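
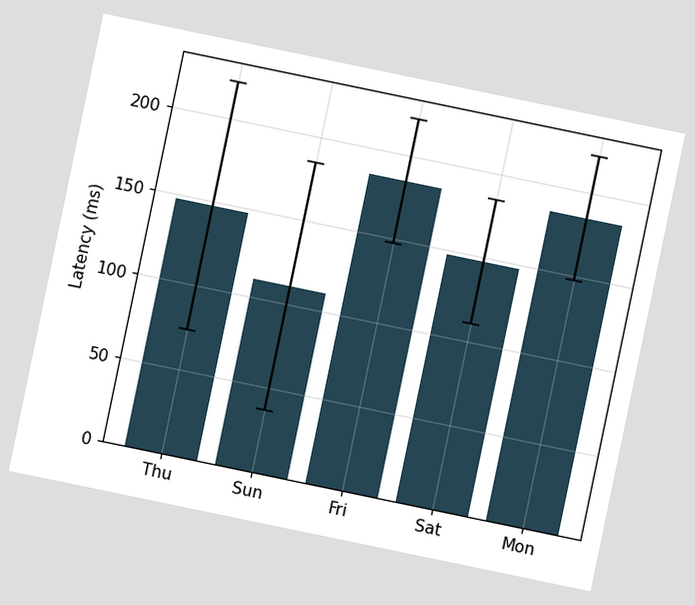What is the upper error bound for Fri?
The chart is tilted about 12° clockwise. The Fri bar's upper whisker reaches 222ms.

222ms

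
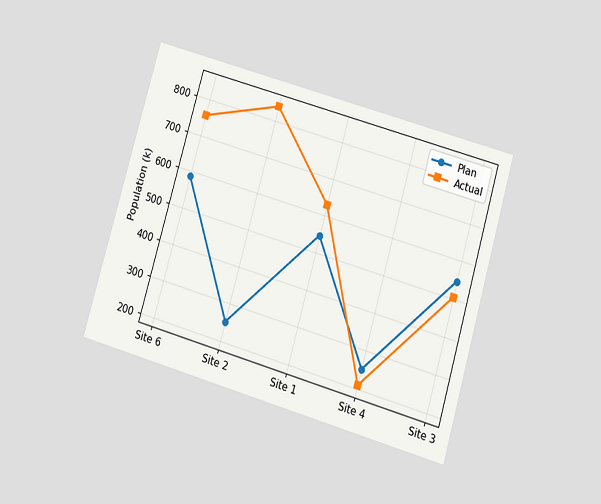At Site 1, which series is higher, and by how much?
Actual, by 84k

The chart is tilted about 16° clockwise and viewed at a slight angle. At Site 1, Actual sits above the other line by 84k.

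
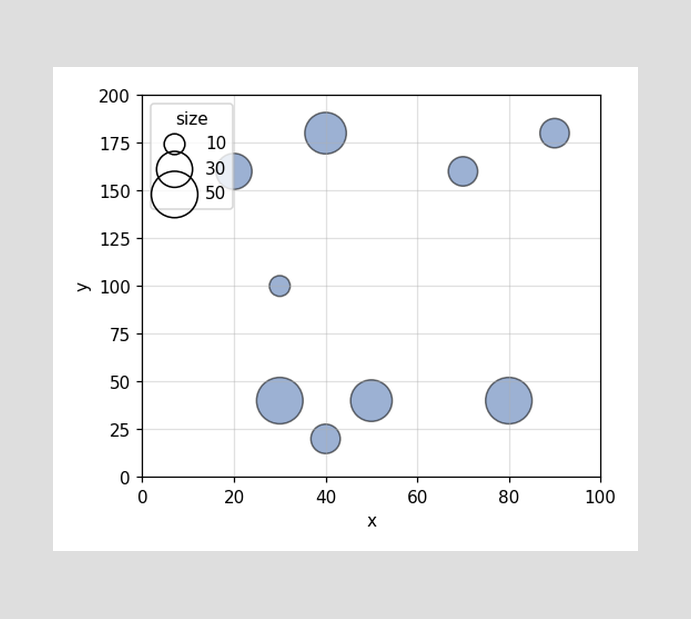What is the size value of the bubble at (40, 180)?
Matching the bubble at (40, 180) against the size legend gives 40.

40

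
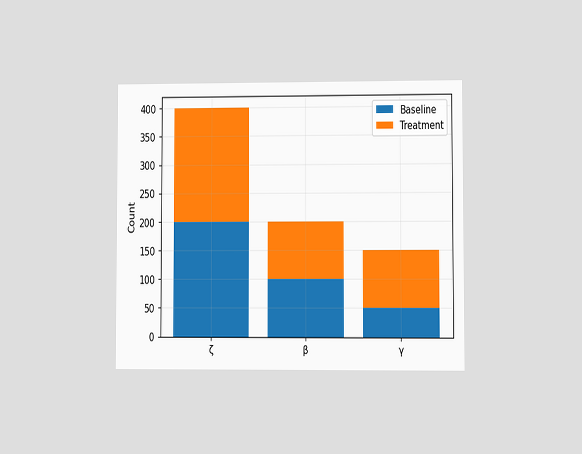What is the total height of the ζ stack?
The chart is viewed at a slight angle. The ζ stack's top reaches 400 on the y-axis.

400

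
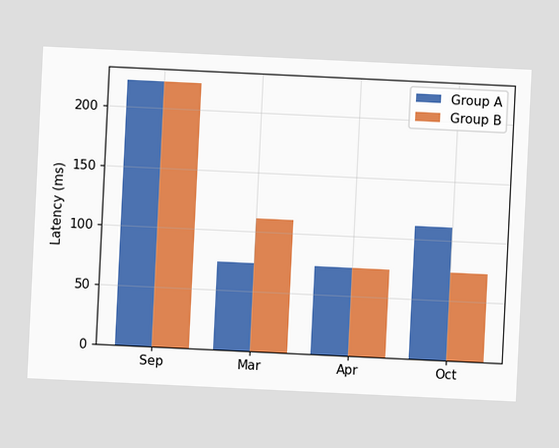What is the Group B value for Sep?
222ms

The chart is tilted about 3° clockwise. The Group B bar at Sep reaches 222ms on the y-axis.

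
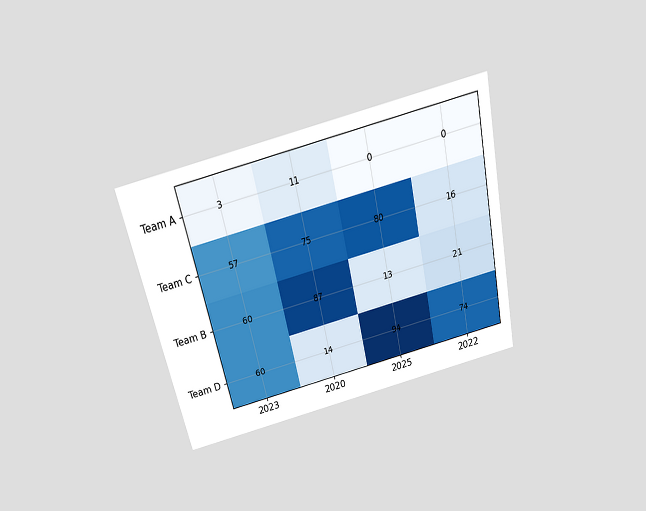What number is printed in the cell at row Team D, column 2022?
74

The chart is tilted about 13° counter-clockwise and viewed slightly from above. The (Team D, 2022) cell reads 74.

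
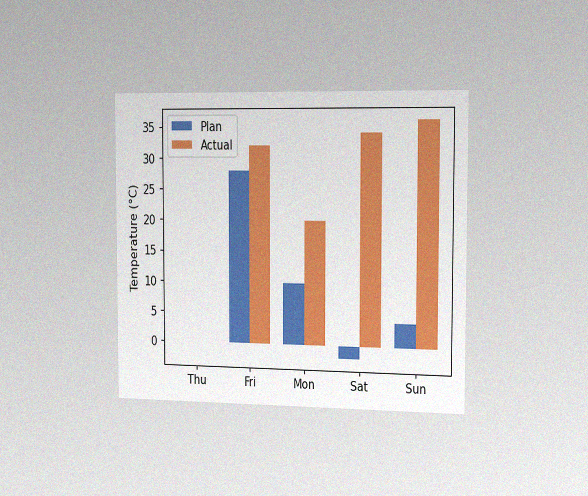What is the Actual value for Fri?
32°C

The chart is viewed slightly from the right, with some photo noise. The Actual bar at Fri reaches 32°C on the y-axis.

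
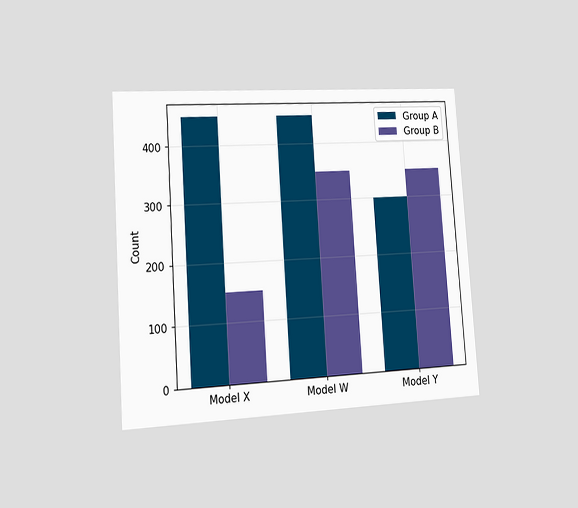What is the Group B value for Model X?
150

The chart is tilted about 4° counter-clockwise and viewed slightly from the left. The Group B bar at Model X reaches 150 on the y-axis.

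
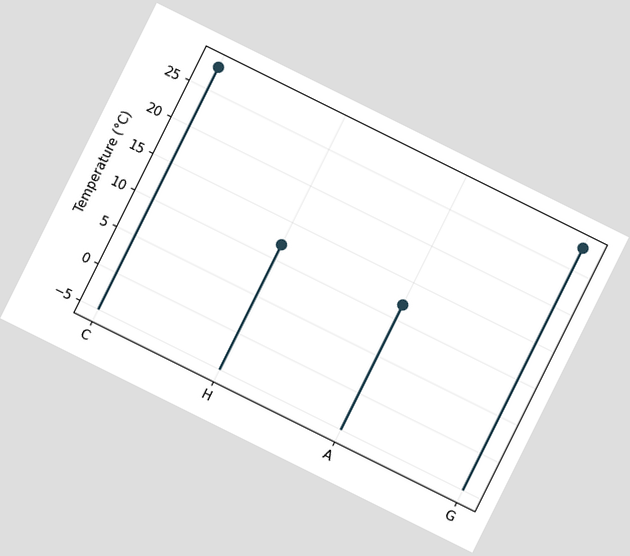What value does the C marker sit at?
The chart is tilted about 26° clockwise. The C marker sits at 28°C.

28°C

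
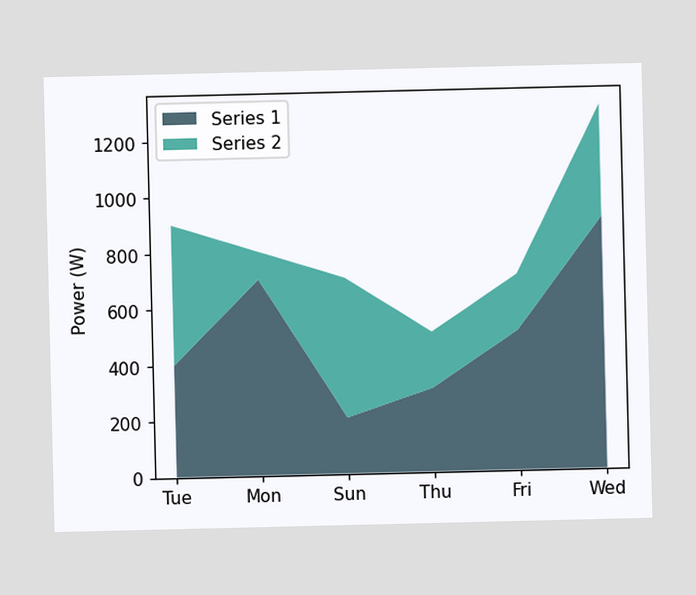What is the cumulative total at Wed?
The stacked total at Wed reaches 1300W.

1300W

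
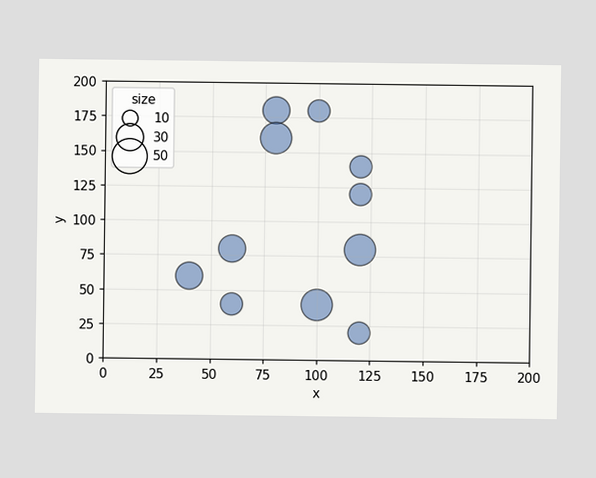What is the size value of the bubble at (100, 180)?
20

Matching the bubble at (100, 180) against the size legend gives 20.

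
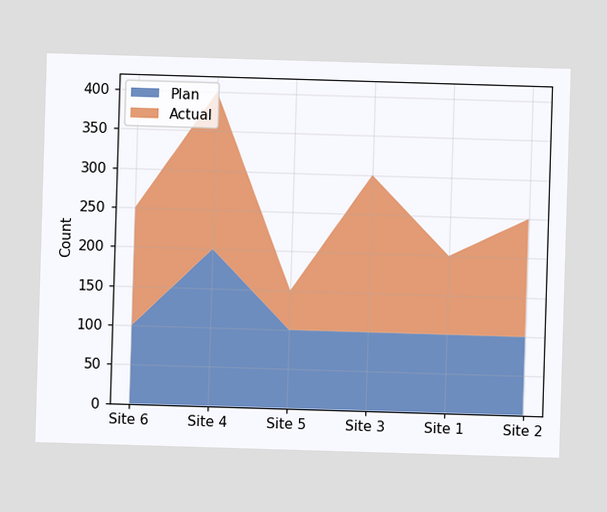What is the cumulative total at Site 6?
250

The stacked total at Site 6 reaches 250.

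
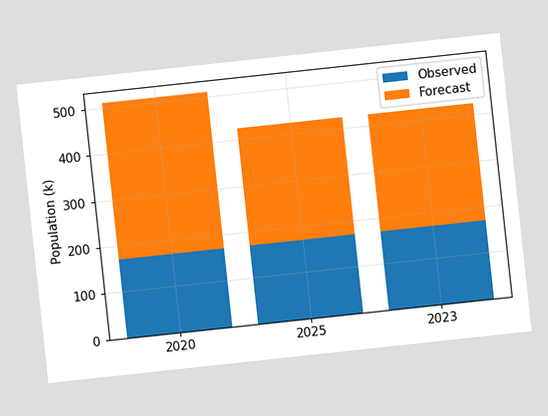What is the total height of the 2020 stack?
510k

The chart is tilted about 6° counter-clockwise. The 2020 stack's top reaches 510k on the y-axis.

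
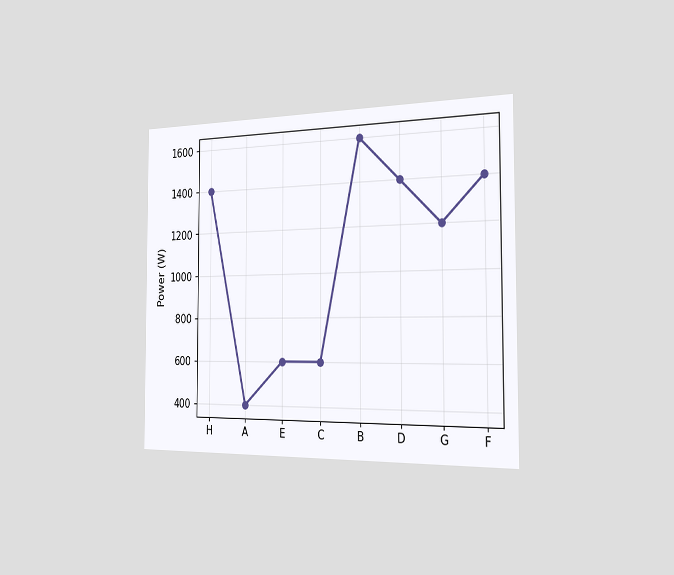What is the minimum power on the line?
The chart is viewed slightly from the right. The lowest point is at A, and reading across to the y-axis gives 400W.

400W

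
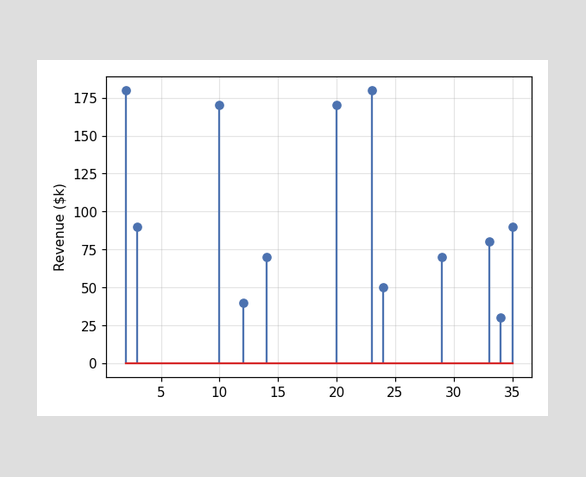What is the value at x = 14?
The stem at x=14 reaches $70k.

$70k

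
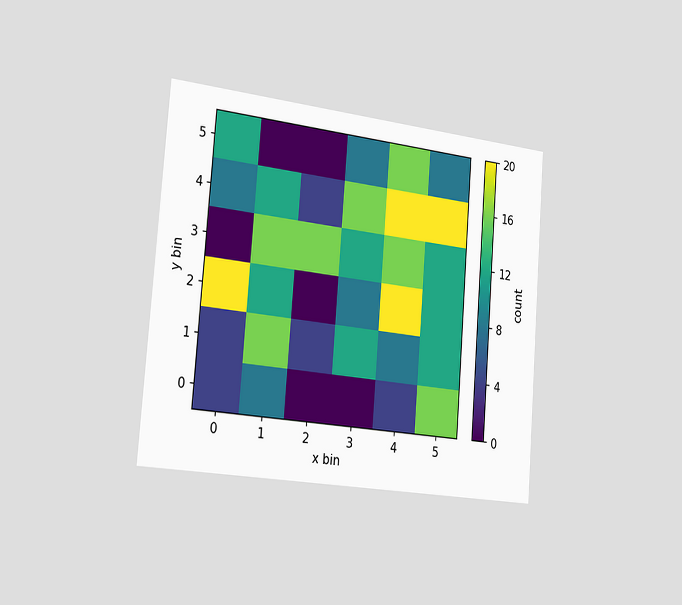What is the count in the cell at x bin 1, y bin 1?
16

The chart is tilted about 4° clockwise and viewed slightly from the left. Matching the cell (1, 1) against the colorbar gives 16.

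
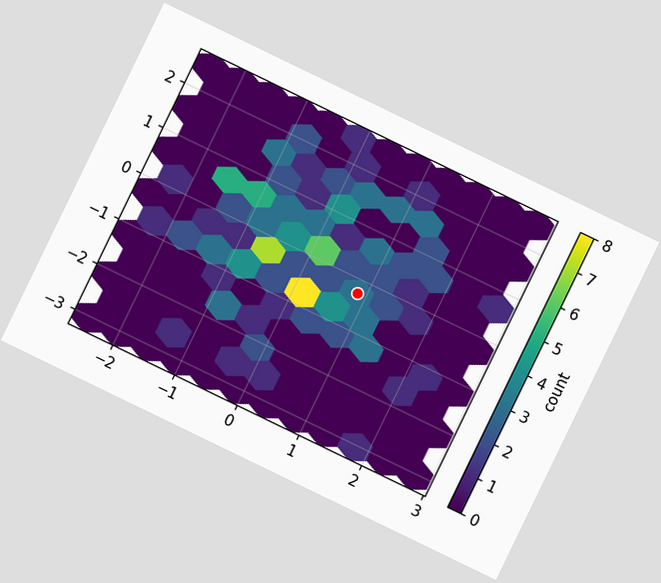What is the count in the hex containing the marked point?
The chart is tilted about 26° clockwise. The marked hex reads 3 on the colorbar.

3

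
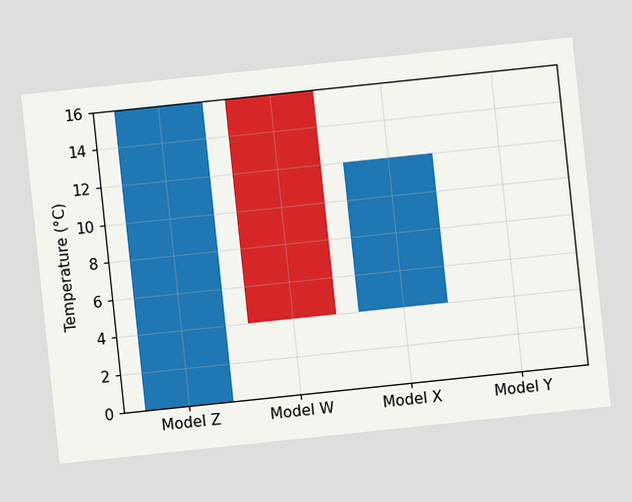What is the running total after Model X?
12°C

The chart is tilted about 6° counter-clockwise. After Model X the running total reaches 12°C.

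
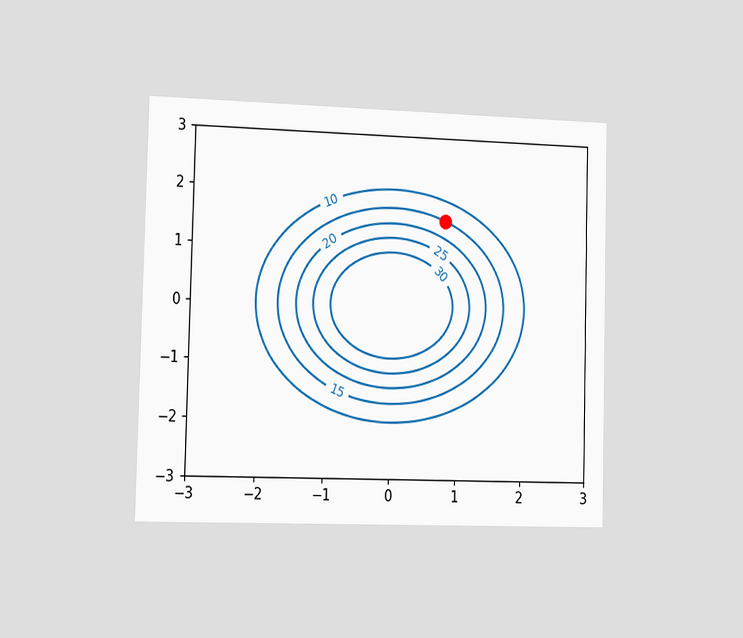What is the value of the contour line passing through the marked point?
The chart is viewed slightly from the left. The marked point sits on the contour labelled 15.

15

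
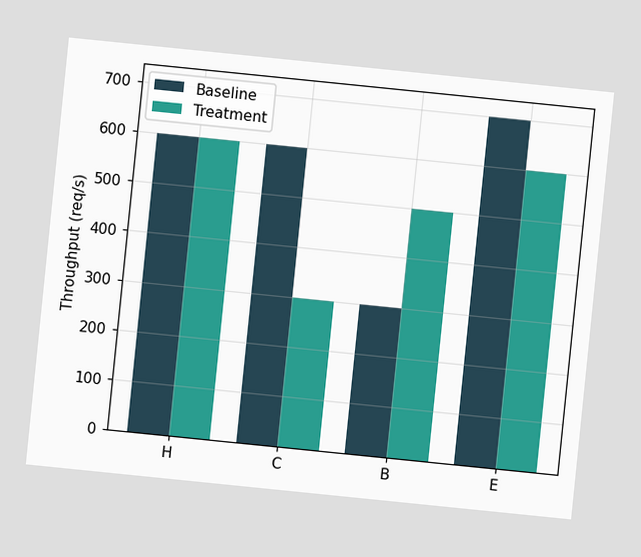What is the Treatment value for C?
300req/s

The chart is tilted about 6° clockwise. The Treatment bar at C reaches 300req/s on the y-axis.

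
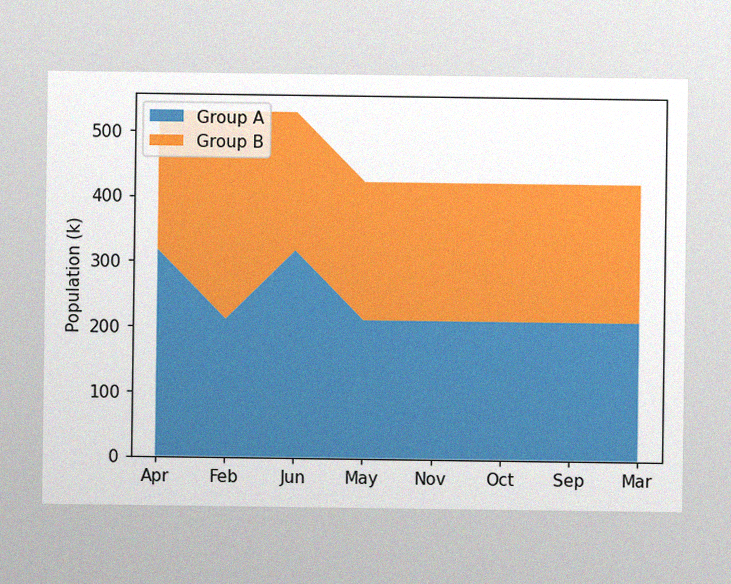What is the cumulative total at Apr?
530k

The image has some photo noise and uneven lighting. The stacked total at Apr reaches 530k.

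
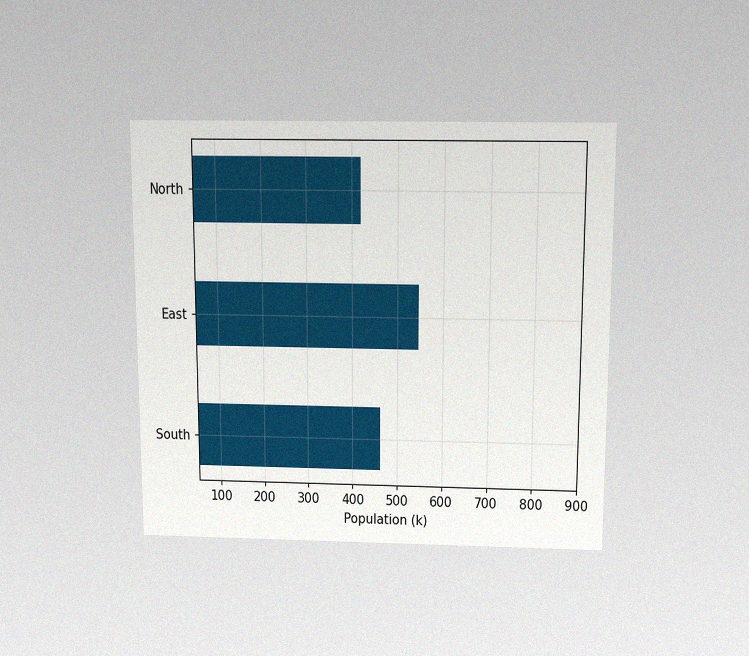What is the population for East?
The chart is viewed slightly from above, with some photo noise. Reading along the chart's x-axis, the East bar reaches 546k.

546k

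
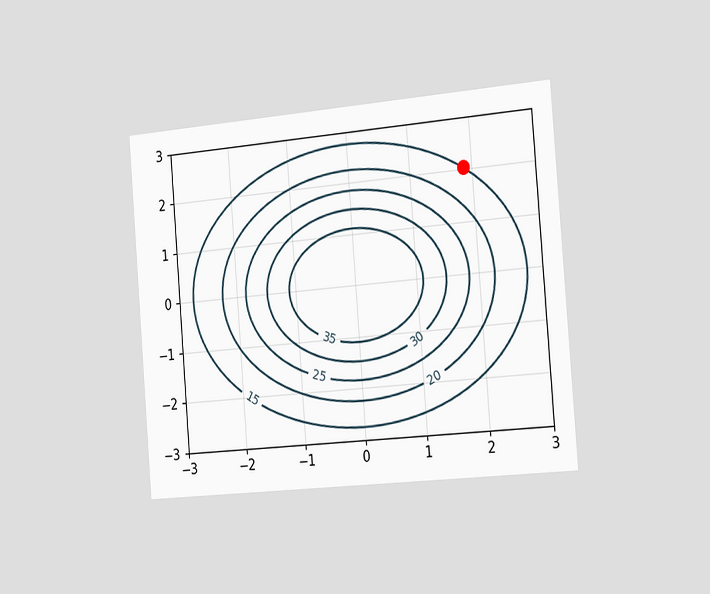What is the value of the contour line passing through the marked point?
15

The chart is tilted about 5° counter-clockwise and viewed slightly from the right. The marked point sits on the contour labelled 15.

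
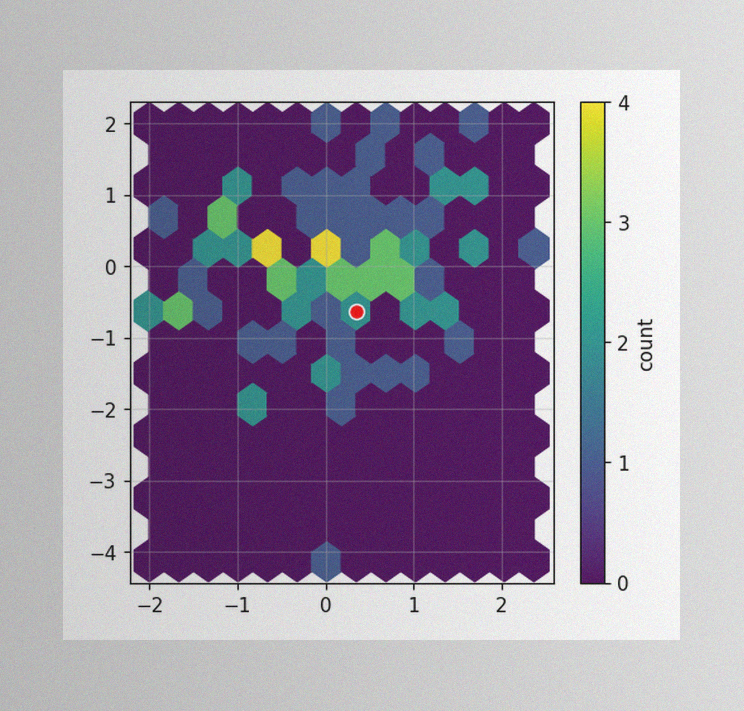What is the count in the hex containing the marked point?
2

The image has some photo noise and uneven lighting. The marked hex reads 2 on the colorbar.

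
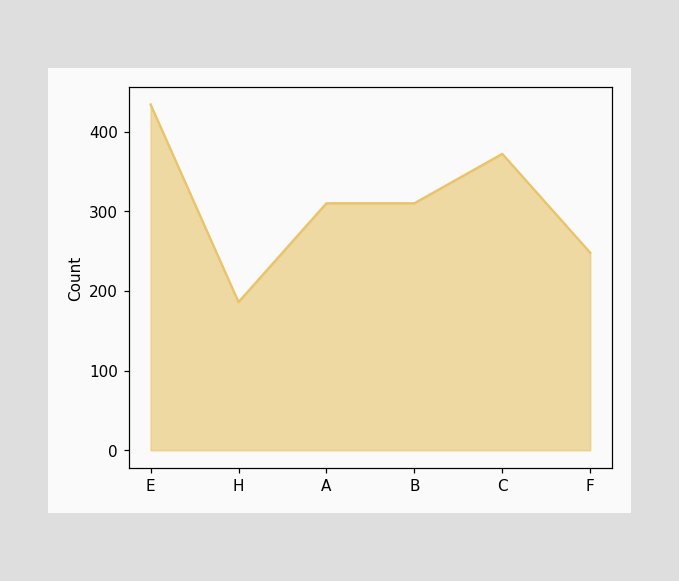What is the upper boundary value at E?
434

At E the upper boundary is at 434.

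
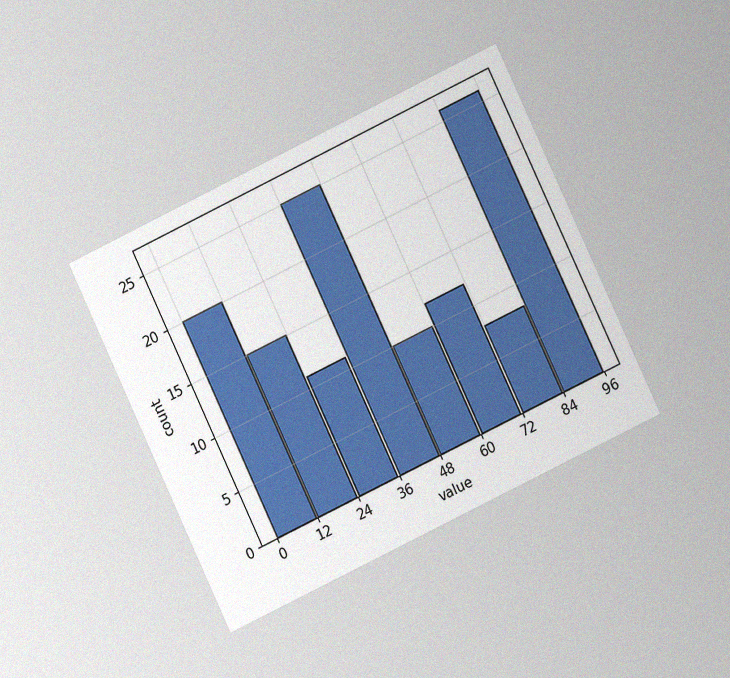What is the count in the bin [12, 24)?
The chart is tilted about 25° counter-clockwise and viewed at a slight angle, with some photo noise. The [12, 24) bin has height 15.

15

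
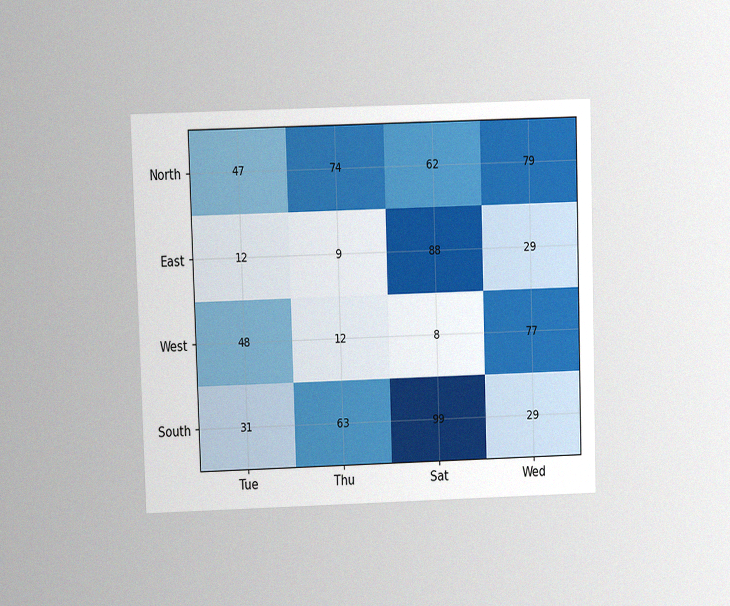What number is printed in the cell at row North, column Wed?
The chart is viewed at a slight angle, with some photo noise. The (North, Wed) cell reads 79.

79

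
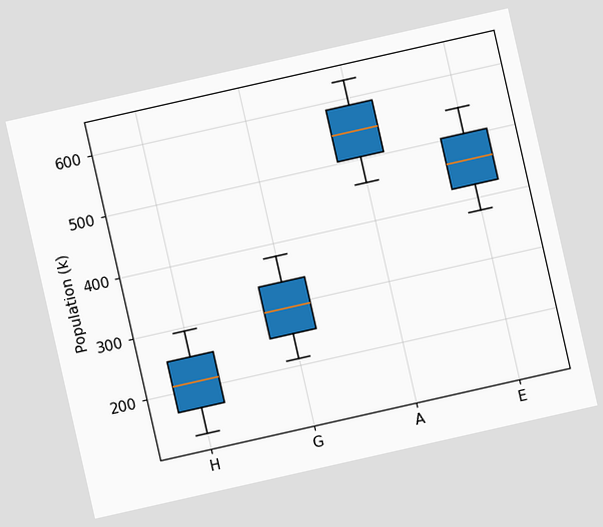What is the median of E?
The chart is tilted about 13° counter-clockwise. The median line in the E box sits at 462k.

462k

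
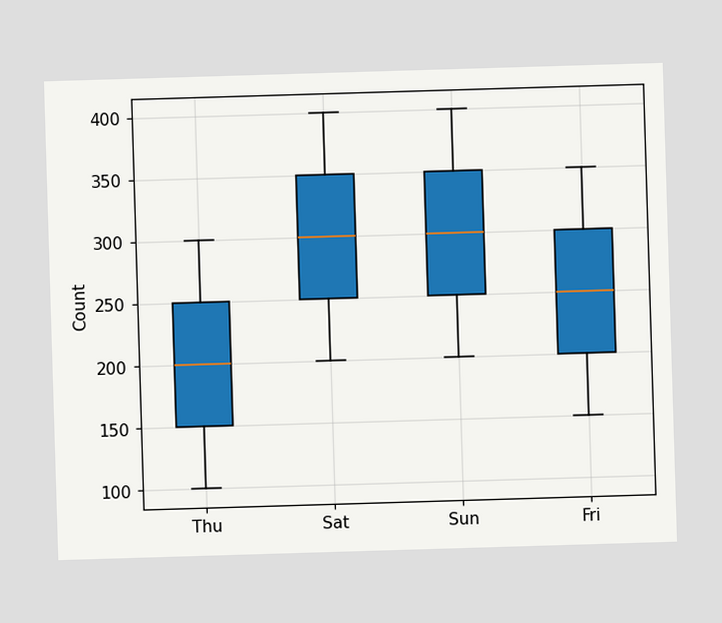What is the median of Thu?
The median line in the Thu box sits at 200.

200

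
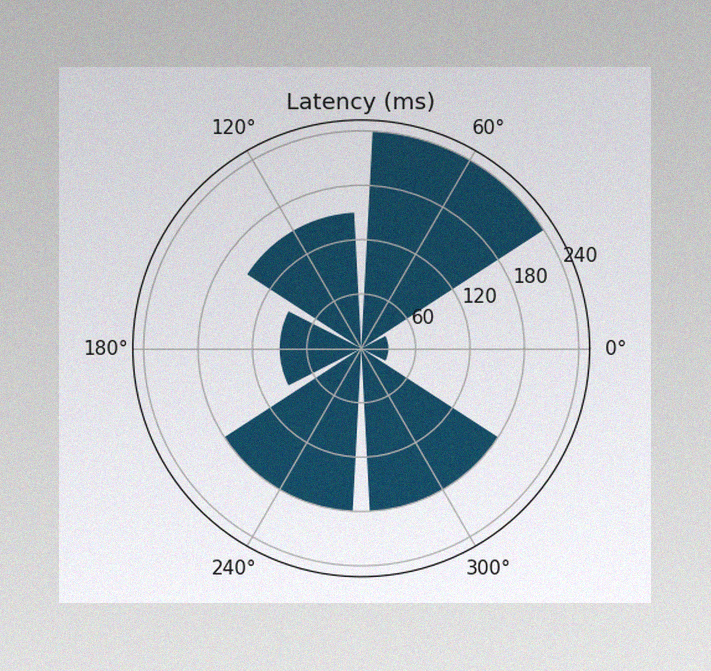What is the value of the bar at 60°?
240ms

The image has some photo noise and uneven lighting. The bar at 60° reaches 240ms on the radial axis.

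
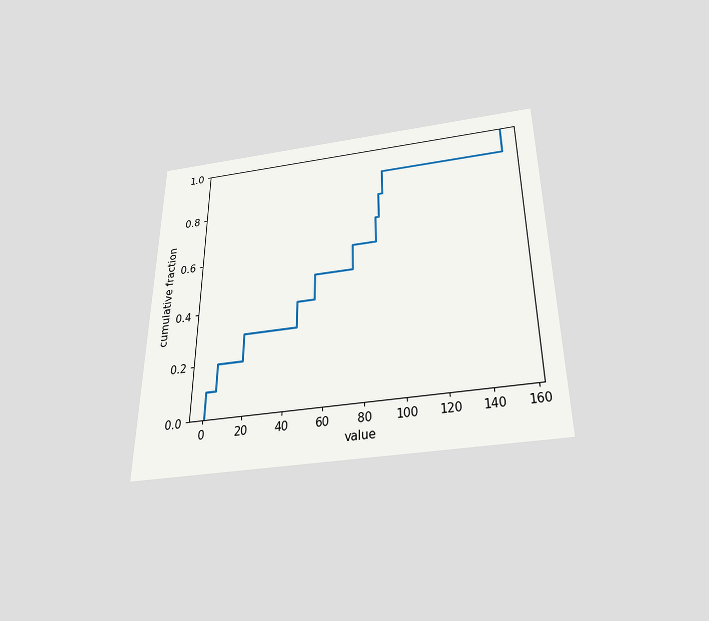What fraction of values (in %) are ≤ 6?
The chart is viewed slightly from below. At x=6 the ECDF step is at 20%.

20%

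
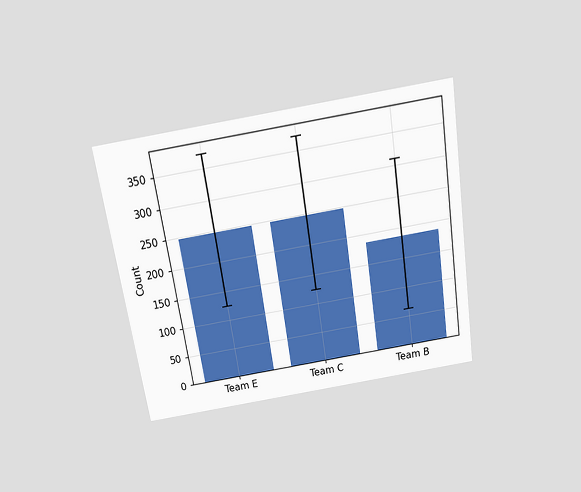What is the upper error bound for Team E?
The chart is tilted about 9° counter-clockwise and viewed slightly from above. The Team E bar's upper whisker reaches 372.

372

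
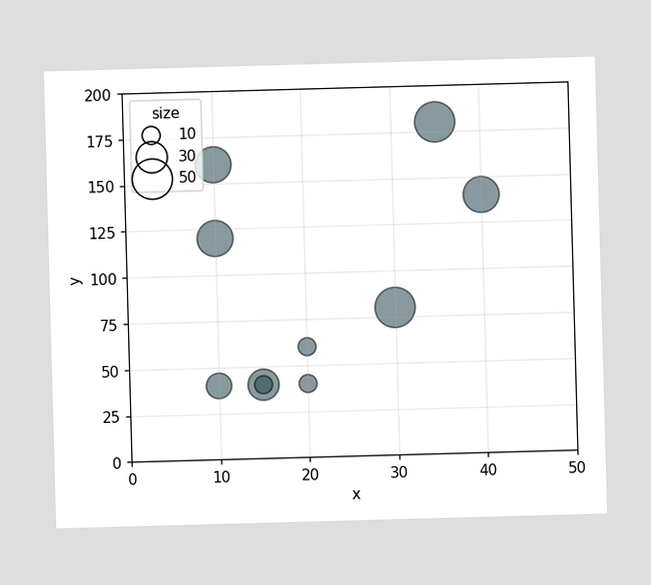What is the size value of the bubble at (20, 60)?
10

Matching the bubble at (20, 60) against the size legend gives 10.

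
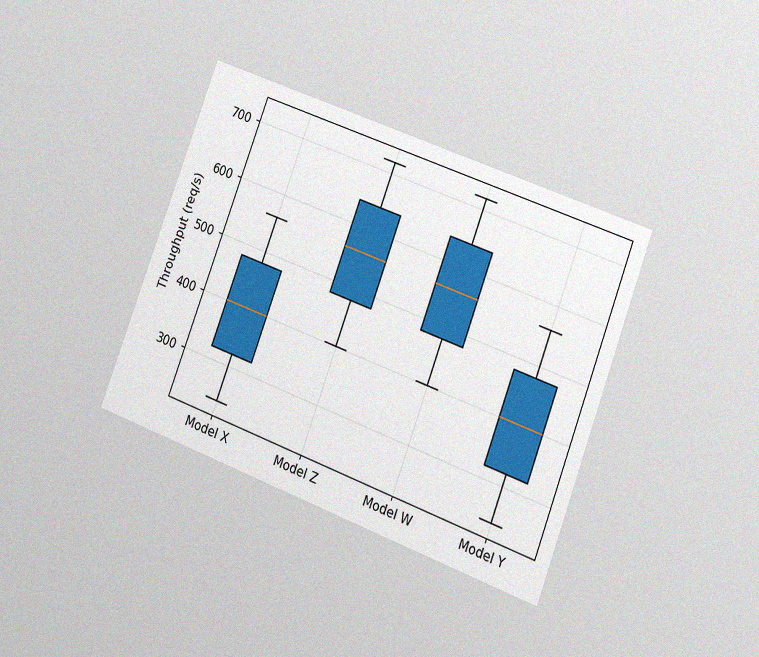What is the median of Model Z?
560req/s

The chart is tilted about 21° clockwise and viewed at a slight angle, with some photo noise. The median line in the Model Z box sits at 560req/s.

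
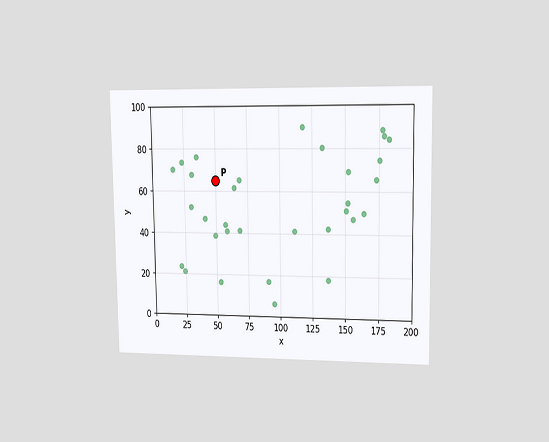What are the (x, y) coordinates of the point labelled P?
(50, 65)

The chart is viewed slightly from the right. Following the gridlines from P to each axis, P sits at (50, 65).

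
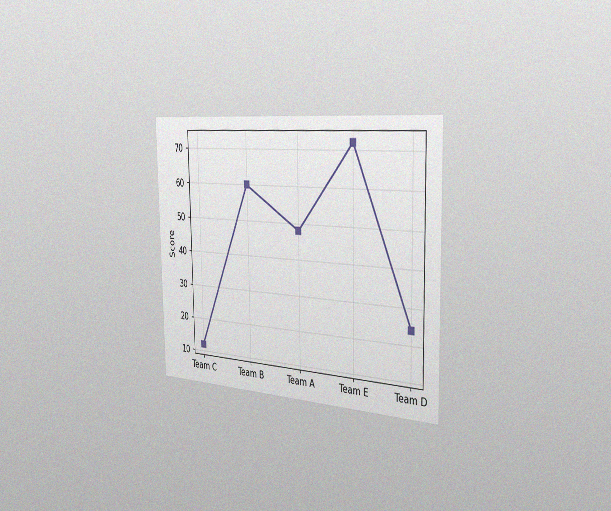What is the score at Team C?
The chart is viewed slightly from the right, with some photo noise. At Team C, the line is at 12.

12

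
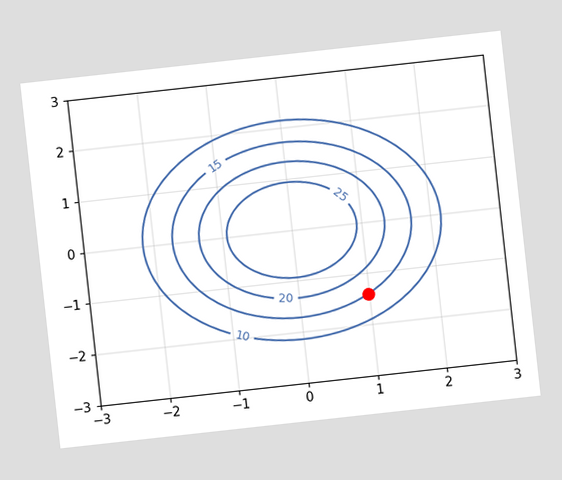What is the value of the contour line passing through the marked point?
15

The chart is tilted about 6° counter-clockwise. The marked point sits on the contour labelled 15.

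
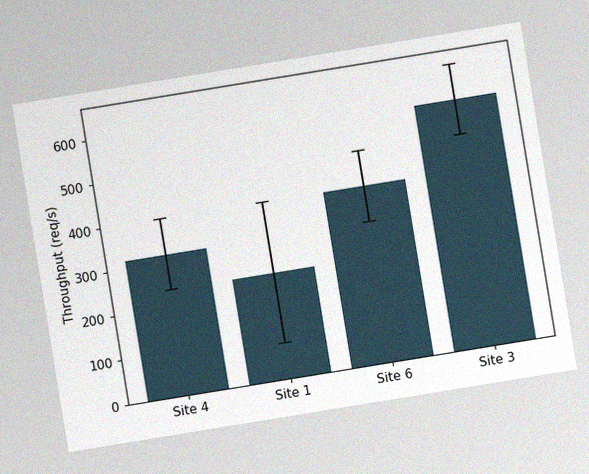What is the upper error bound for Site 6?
The chart is tilted about 9° counter-clockwise, with some photo noise. The Site 6 bar's upper whisker reaches 480req/s.

480req/s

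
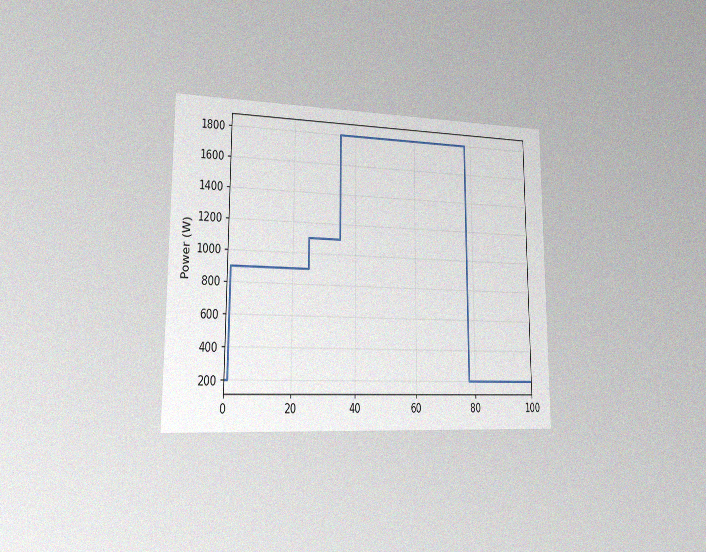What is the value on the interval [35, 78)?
The chart is viewed slightly from the left, with some photo noise. On [35, 78) the step sits at 1800W.

1800W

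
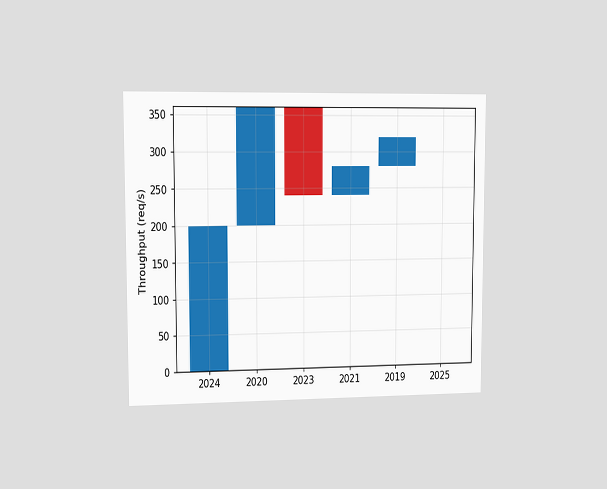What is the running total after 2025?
The chart is viewed slightly from the left. After 2025 the running total reaches 320req/s.

320req/s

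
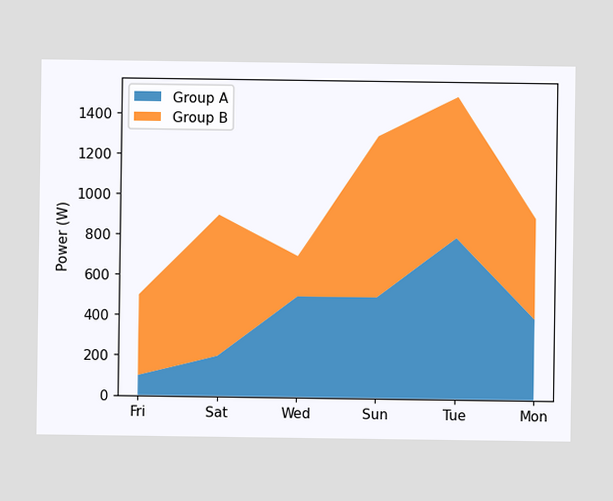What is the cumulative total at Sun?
1300W

The stacked total at Sun reaches 1300W.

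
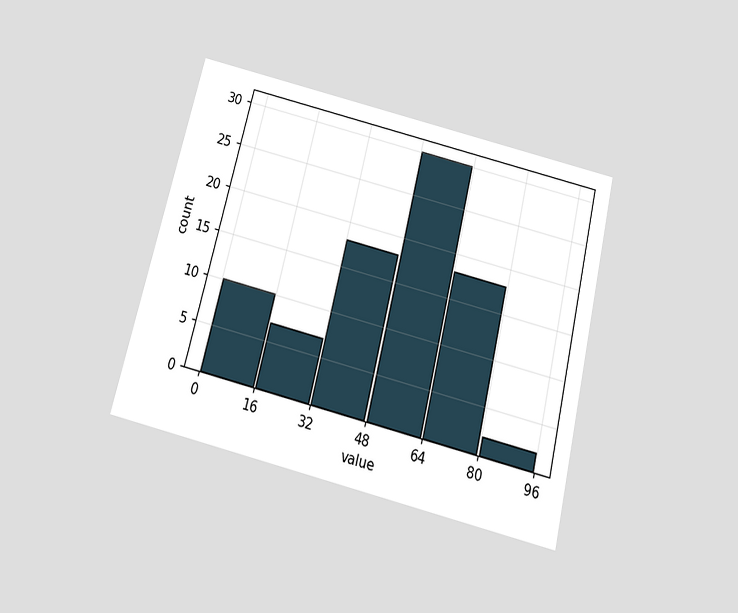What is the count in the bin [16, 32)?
7

The chart is tilted about 14° clockwise and viewed slightly from below. The [16, 32) bin has height 7.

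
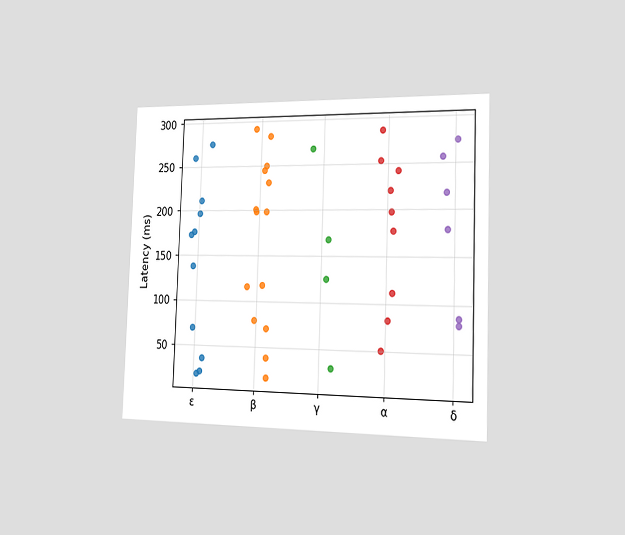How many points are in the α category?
The chart is tilted about 2° clockwise and viewed slightly from the right. Counting the markers in the α column gives 9.

9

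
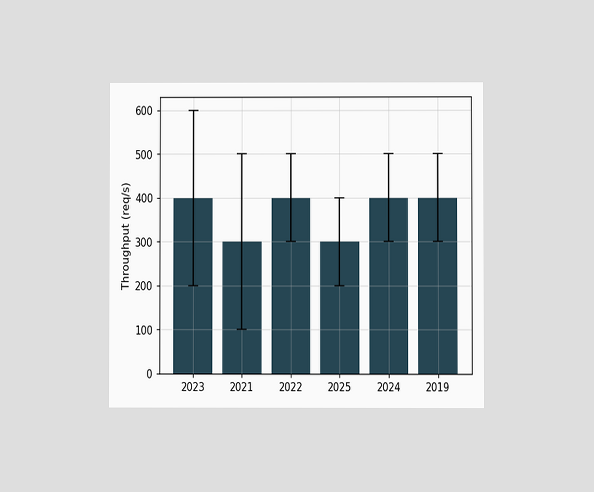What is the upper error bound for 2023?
600req/s

The chart is viewed at a slight angle. The 2023 bar's upper whisker reaches 600req/s.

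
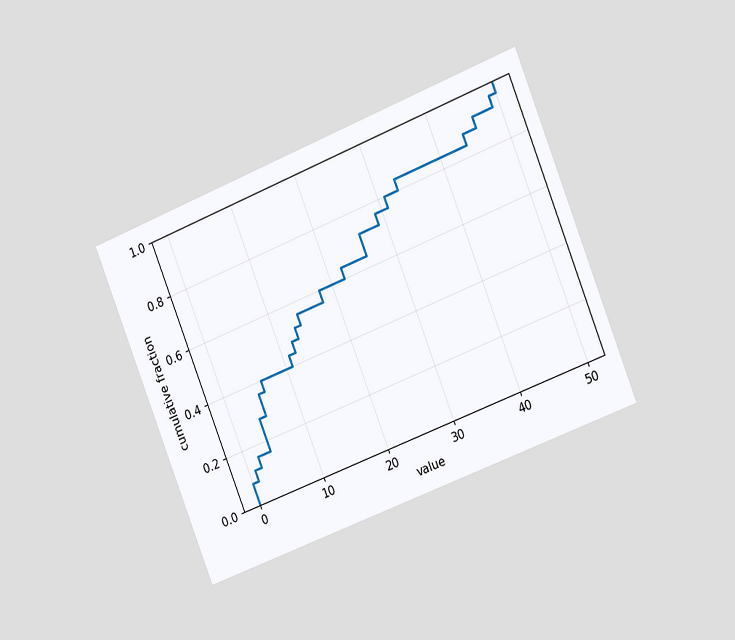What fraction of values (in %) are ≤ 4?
The chart is tilted about 22° counter-clockwise and viewed slightly from the right. At x=4 the ECDF step is at 28%.

28%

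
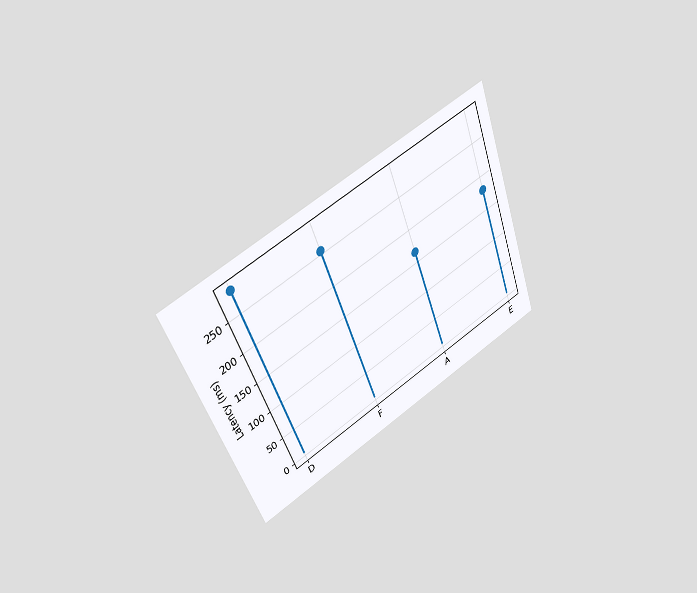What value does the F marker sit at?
The chart is tilted about 21° counter-clockwise and viewed at a slight angle. The F marker sits at 255ms.

255ms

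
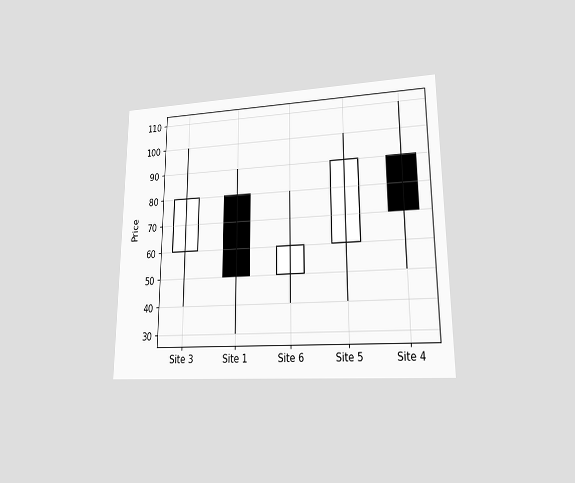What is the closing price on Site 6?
The chart is viewed at a slight angle. The Site 6 candle closes at 60.

60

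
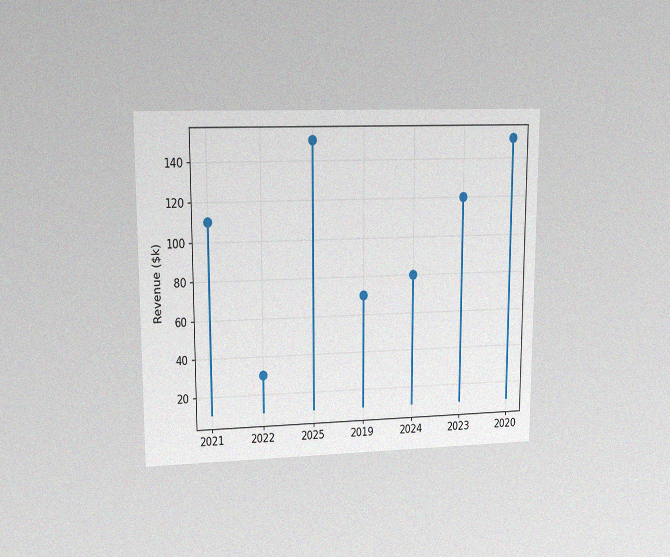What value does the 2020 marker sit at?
The chart is viewed at a slight angle, with some photo noise. The 2020 marker sits at $150k.

$150k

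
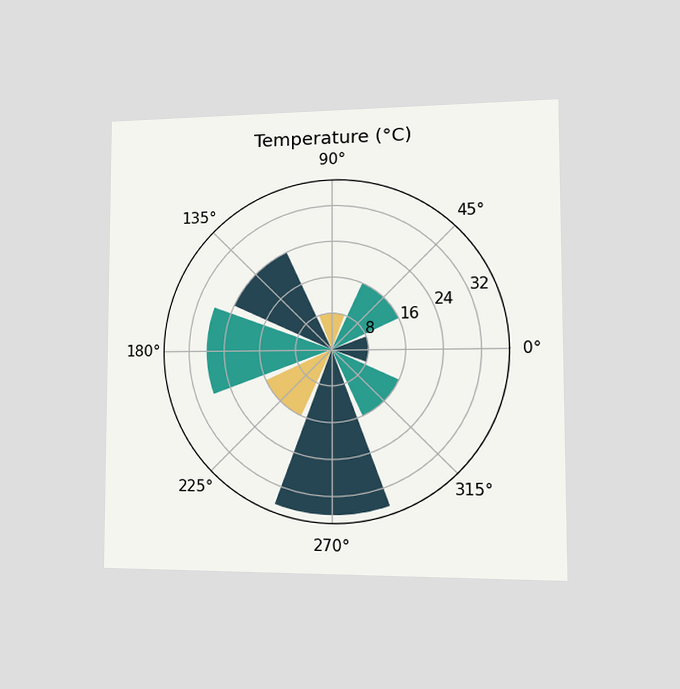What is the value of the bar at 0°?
The chart is viewed slightly from the right. The bar at 0° reaches 8°C on the radial axis.

8°C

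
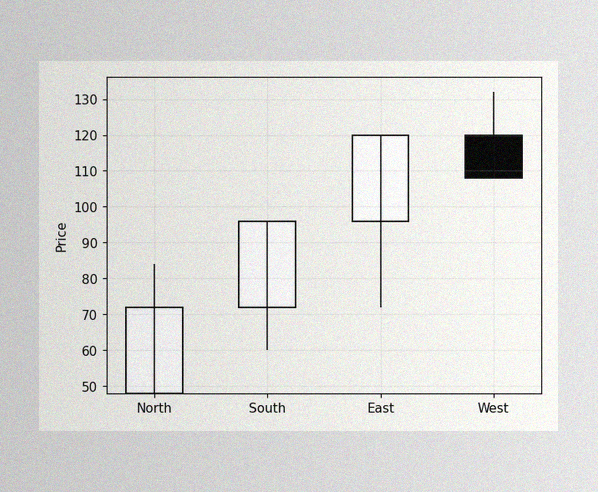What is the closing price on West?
The image has some photo noise and uneven lighting. The West candle closes at 108.

108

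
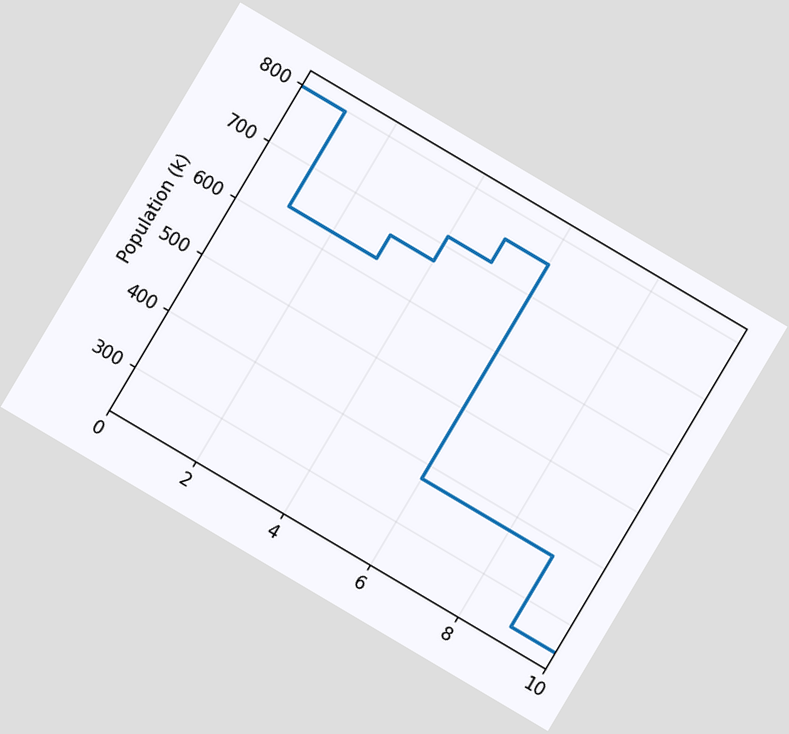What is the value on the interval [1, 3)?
The chart is tilted about 31° clockwise. On [1, 3) the step sits at 630k.

630k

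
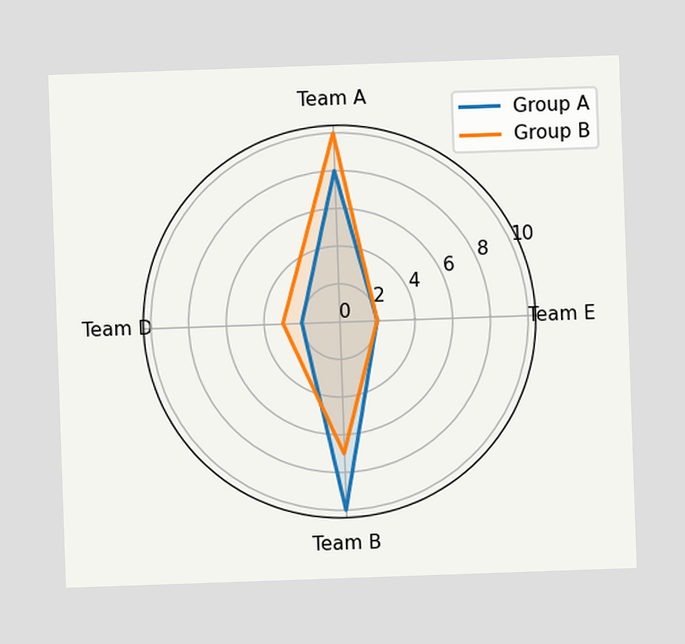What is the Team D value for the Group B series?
3

On the Team D axis, Group B reaches 3.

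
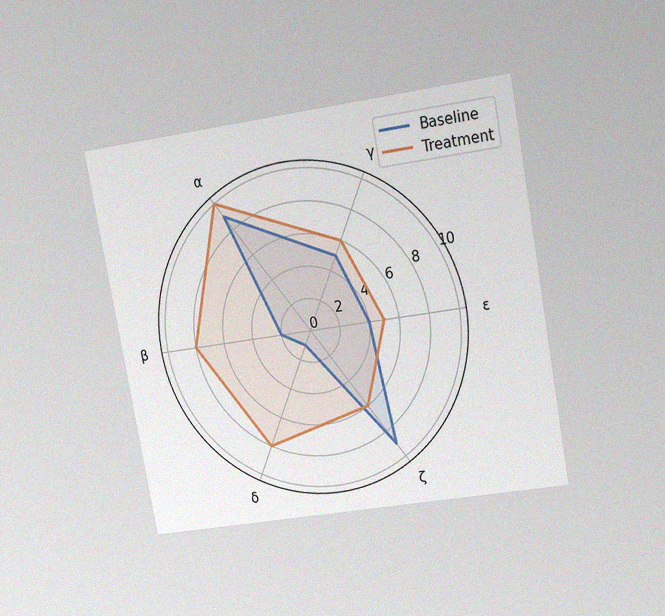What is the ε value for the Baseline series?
4

The chart is tilted about 10° counter-clockwise and viewed at a slight angle, with some photo noise. On the ε axis, Baseline reaches 4.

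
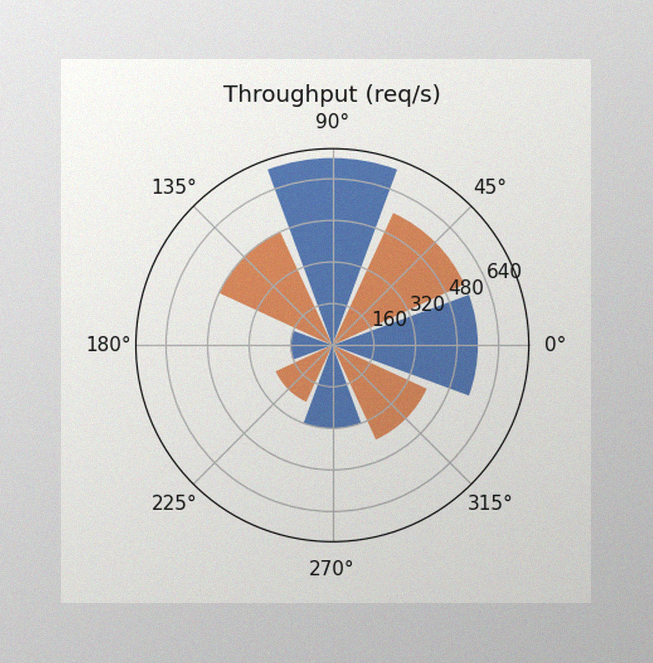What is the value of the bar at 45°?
The image has some photo noise and uneven lighting. The bar at 45° reaches 560req/s on the radial axis.

560req/s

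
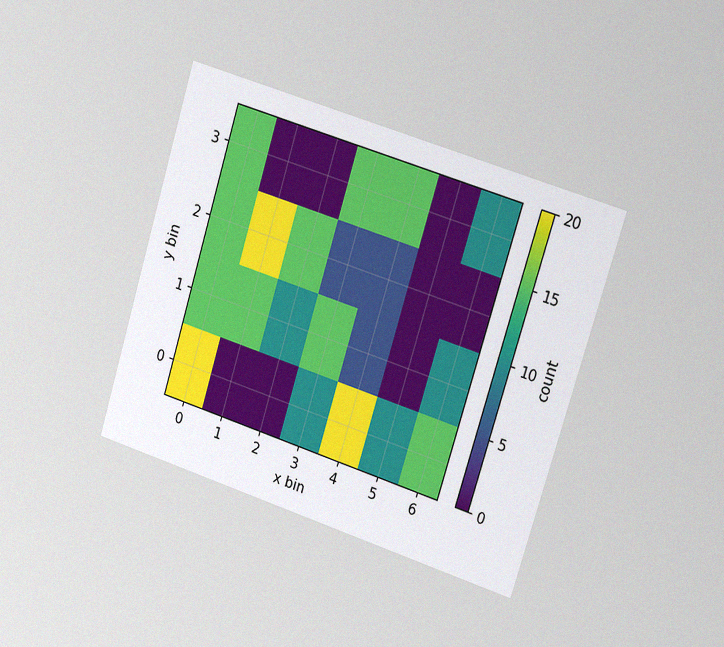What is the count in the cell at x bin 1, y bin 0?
The chart is tilted about 17° clockwise and viewed slightly from the right, with some photo noise. Matching the cell (1, 0) against the colorbar gives 0.

0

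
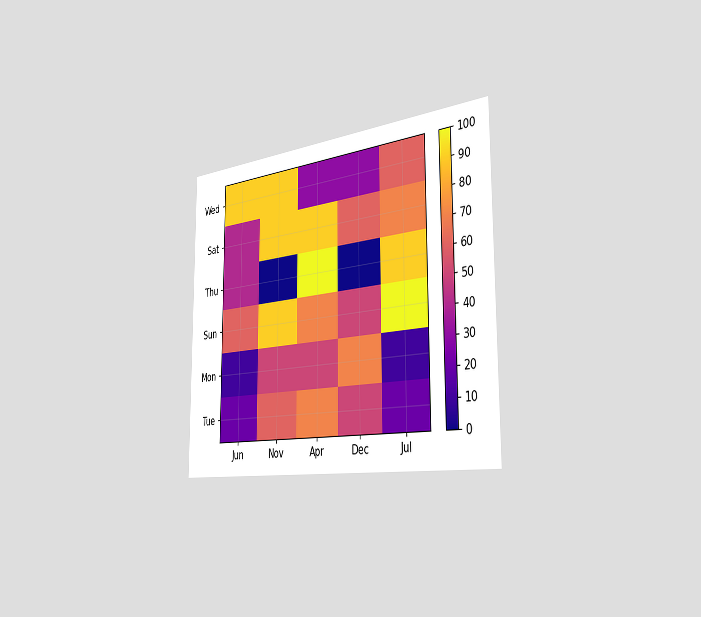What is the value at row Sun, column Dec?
The chart is viewed slightly from the right. Matching cell (Sun, Dec) against the colorbar gives 50.

50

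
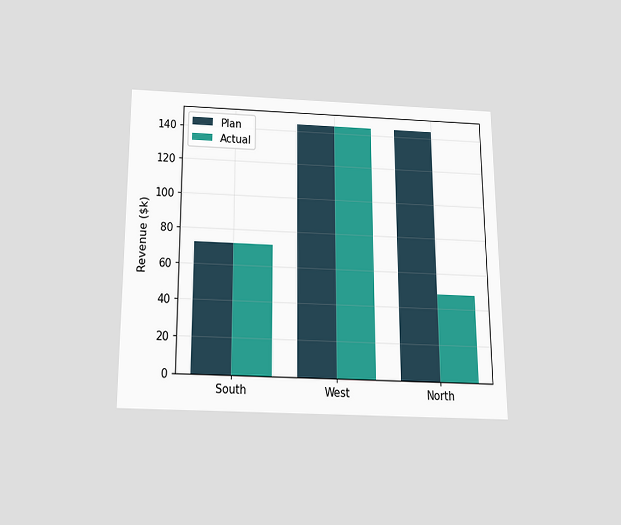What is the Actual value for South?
The chart is viewed slightly from below. The Actual bar at South reaches $72k on the y-axis.

$72k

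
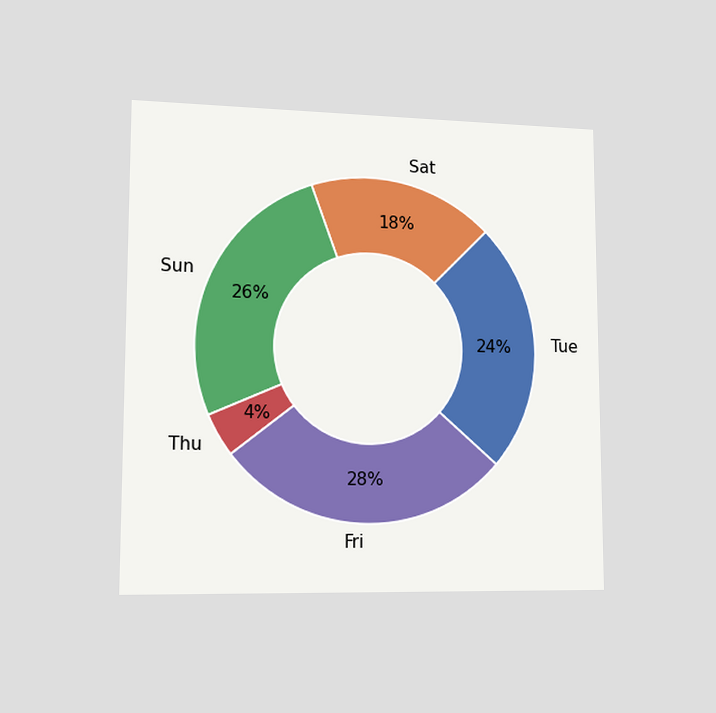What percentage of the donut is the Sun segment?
The chart is viewed slightly from the left. The Sun segment takes up 26% of the ring.

26%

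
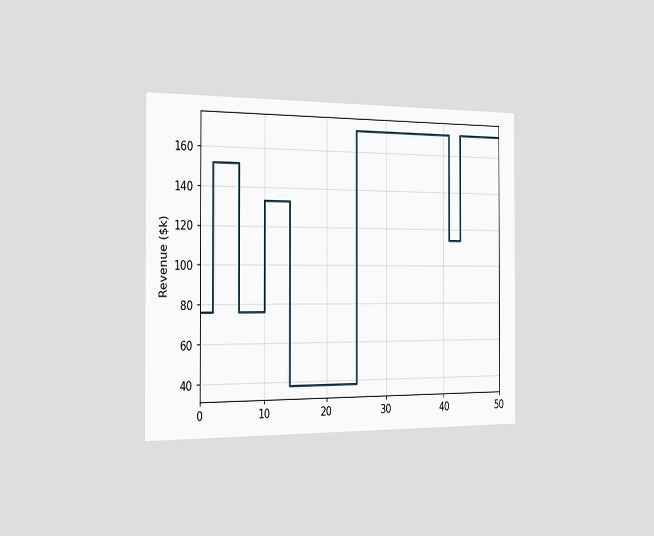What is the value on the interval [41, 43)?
$114k

The chart is viewed slightly from the left. On [41, 43) the step sits at $114k.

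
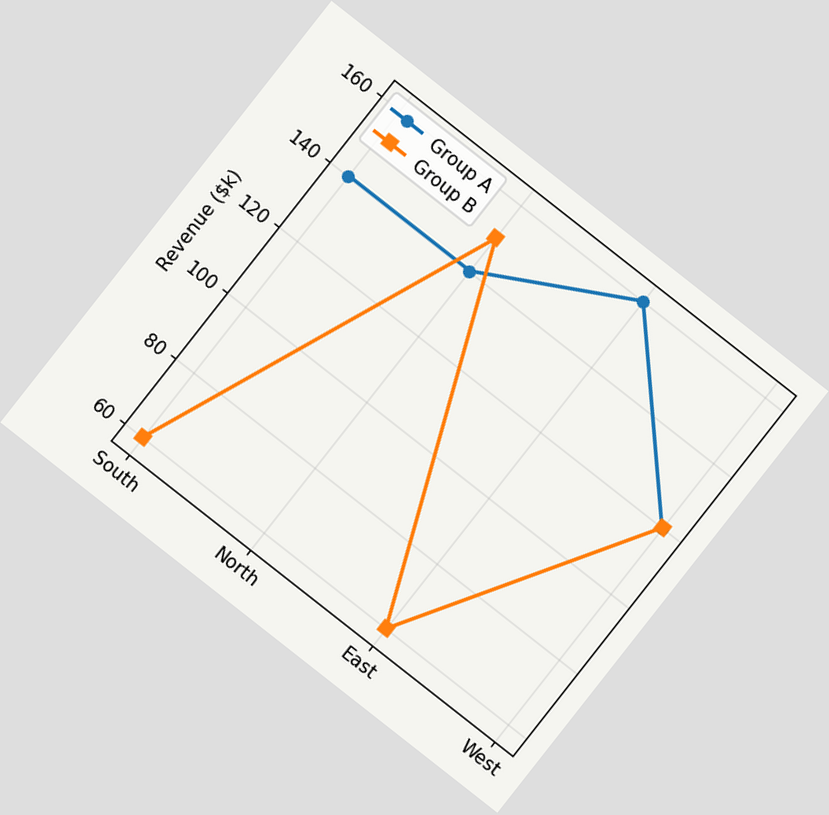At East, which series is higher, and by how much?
The chart is tilted about 38° clockwise. At East, Group A sits above the other line by $100k.

Group A, by $100k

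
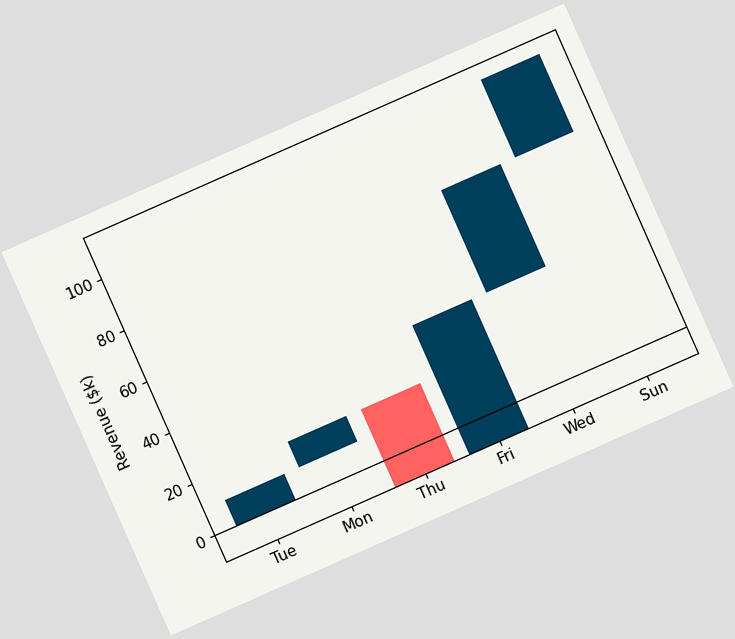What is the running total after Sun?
The chart is tilted about 24° counter-clockwise. After Sun the running total reaches $110k.

$110k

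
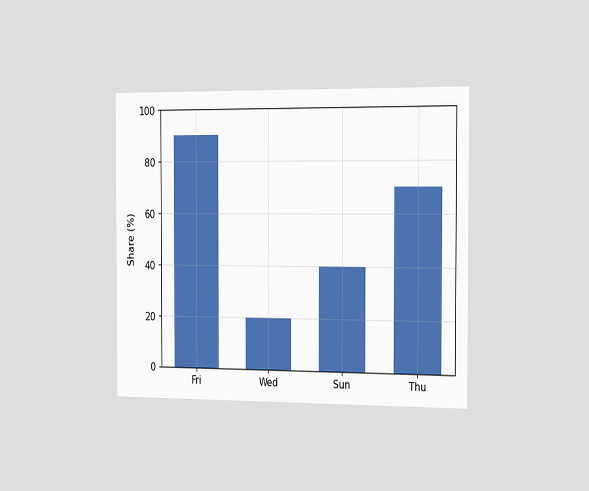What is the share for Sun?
The chart is viewed slightly from the right. Reading along the chart's y-axis, the Sun bar reaches 40%.

40%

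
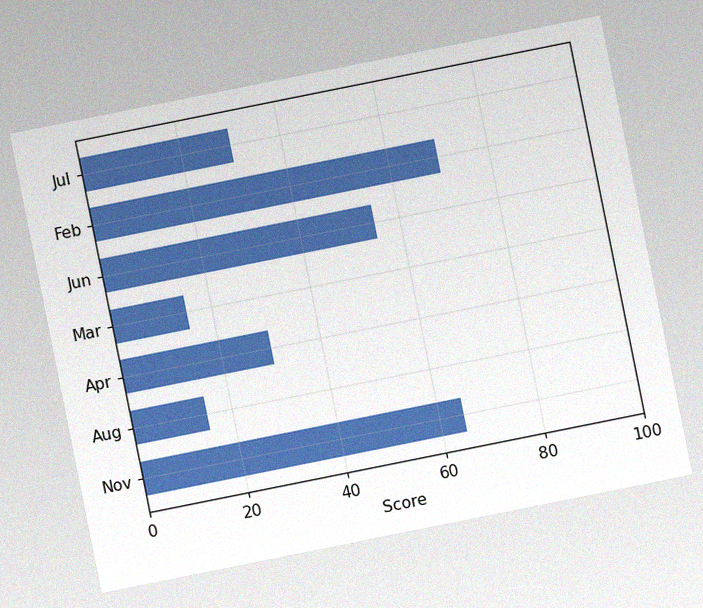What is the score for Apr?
The chart is tilted about 11° counter-clockwise, with some photo noise. Reading along the chart's x-axis, the Apr bar reaches 30.

30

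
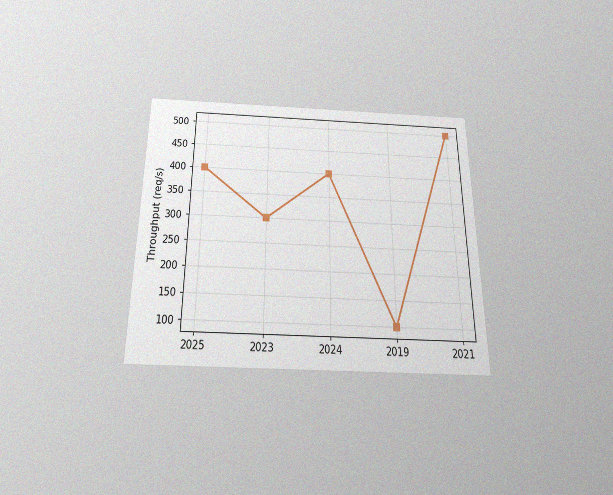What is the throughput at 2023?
The chart is viewed slightly from below, with some photo noise. At 2023, the line is at 300req/s.

300req/s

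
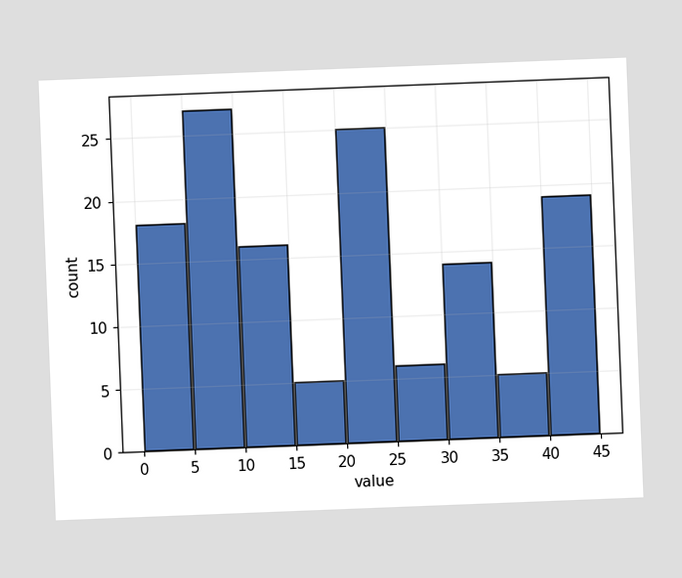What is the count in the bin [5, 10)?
27

The chart is tilted about 2° counter-clockwise. The [5, 10) bin has height 27.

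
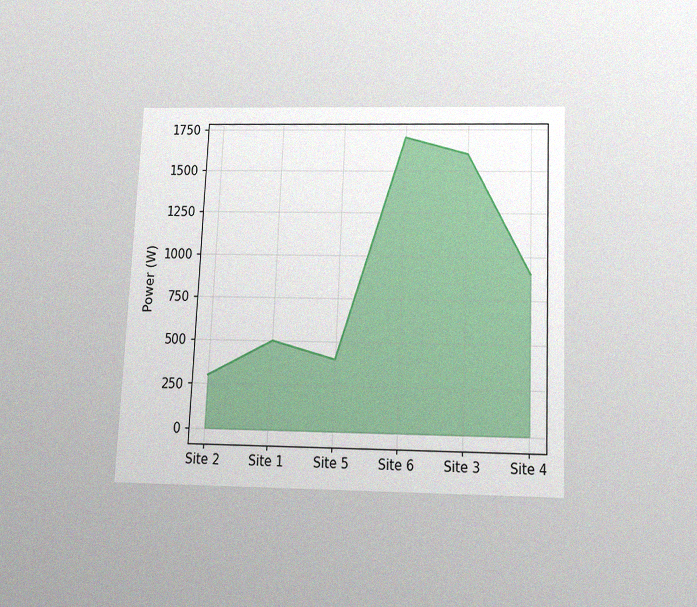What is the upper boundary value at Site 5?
400W

The chart is tilted about 3° clockwise and viewed slightly from below, with some photo noise. At Site 5 the upper boundary is at 400W.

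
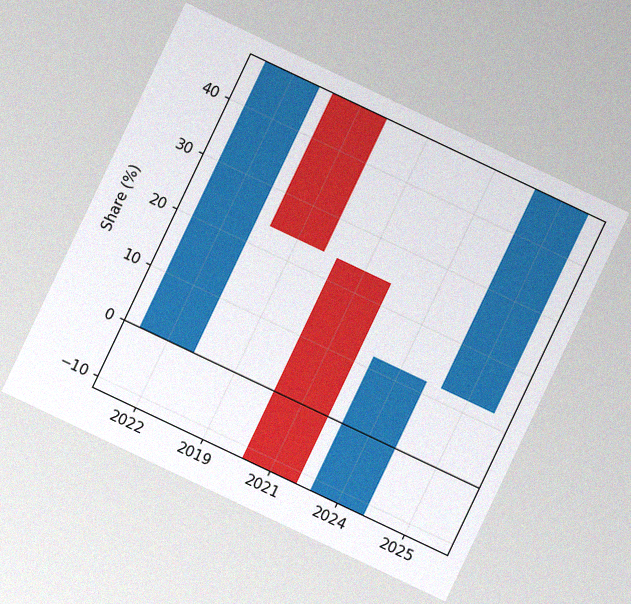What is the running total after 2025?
The chart is tilted about 25° clockwise, with some photo noise. After 2025 the running total reaches 48%.

48%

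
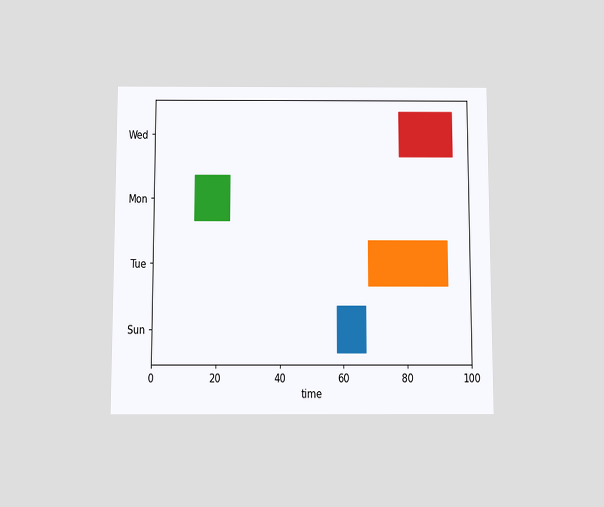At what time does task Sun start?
The chart is viewed slightly from below. The Sun bar begins at t=58.

58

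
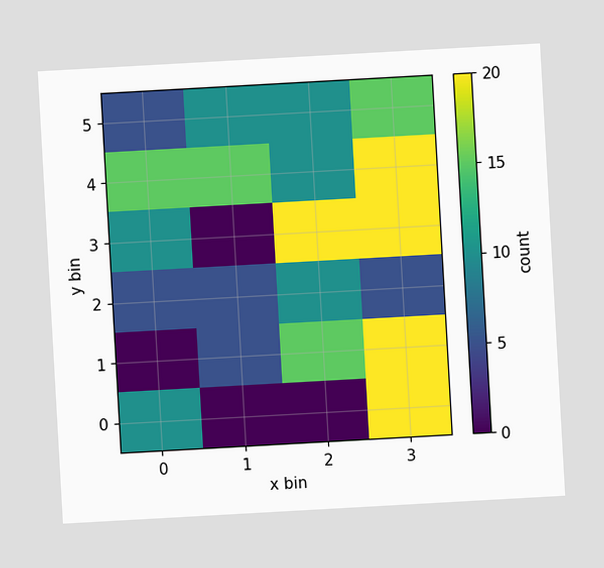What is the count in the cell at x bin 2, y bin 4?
The chart is tilted about 3° counter-clockwise. Matching the cell (2, 4) against the colorbar gives 10.

10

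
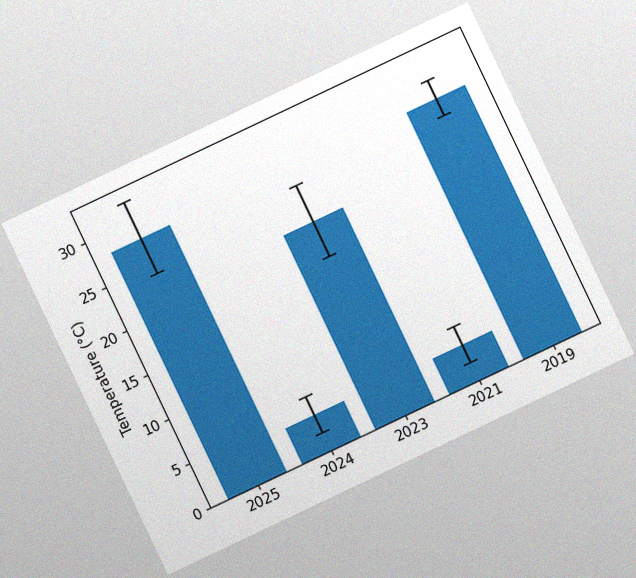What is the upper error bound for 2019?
30°C

The chart is tilted about 25° counter-clockwise, with some photo noise. The 2019 bar's upper whisker reaches 30°C.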